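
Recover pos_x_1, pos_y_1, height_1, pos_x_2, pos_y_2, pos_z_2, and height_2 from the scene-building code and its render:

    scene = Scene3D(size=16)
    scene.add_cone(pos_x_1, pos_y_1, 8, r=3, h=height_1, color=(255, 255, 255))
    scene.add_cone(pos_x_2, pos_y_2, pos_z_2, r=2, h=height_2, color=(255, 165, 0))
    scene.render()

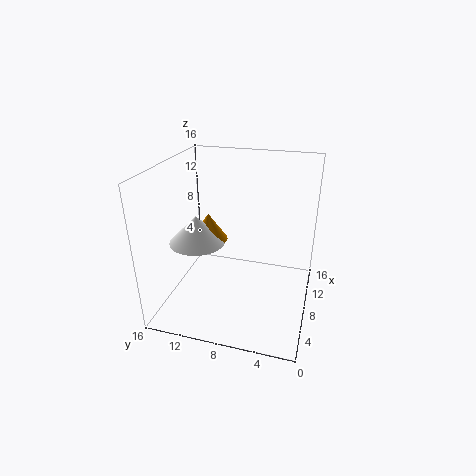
pos_x_1 = 6, pos_y_1 = 12, height_1 = 3, pos_x_2 = 7, pos_y_2 = 11, pos_z_2 = 8, height_2 = 3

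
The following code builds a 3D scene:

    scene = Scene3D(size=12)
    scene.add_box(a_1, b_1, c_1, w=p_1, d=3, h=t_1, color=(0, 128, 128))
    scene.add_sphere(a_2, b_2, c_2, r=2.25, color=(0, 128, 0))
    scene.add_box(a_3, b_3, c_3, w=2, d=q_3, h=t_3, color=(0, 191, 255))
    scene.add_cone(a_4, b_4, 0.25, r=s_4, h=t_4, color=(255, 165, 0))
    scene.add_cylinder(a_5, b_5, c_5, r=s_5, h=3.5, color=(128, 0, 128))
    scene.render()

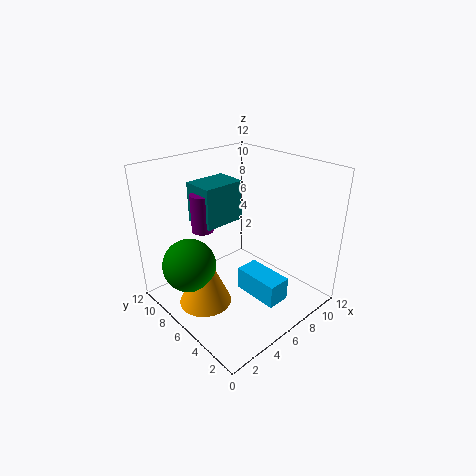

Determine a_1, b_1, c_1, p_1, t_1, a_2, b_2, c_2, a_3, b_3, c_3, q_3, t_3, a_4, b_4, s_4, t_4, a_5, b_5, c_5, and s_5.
a_1 = 5.25
b_1 = 9
c_1 = 5.75
p_1 = 4
t_1 = 3.75
a_2 = 2.5
b_2 = 8.25
c_2 = 3.75
a_3 = 6
b_3 = 2
c_3 = 1
q_3 = 4
t_3 = 2
a_4 = 3.25
b_4 = 7.25
s_4 = 2.25
t_4 = 5.25
a_5 = 5.5
b_5 = 10.25
c_5 = 5.25
s_5 = 1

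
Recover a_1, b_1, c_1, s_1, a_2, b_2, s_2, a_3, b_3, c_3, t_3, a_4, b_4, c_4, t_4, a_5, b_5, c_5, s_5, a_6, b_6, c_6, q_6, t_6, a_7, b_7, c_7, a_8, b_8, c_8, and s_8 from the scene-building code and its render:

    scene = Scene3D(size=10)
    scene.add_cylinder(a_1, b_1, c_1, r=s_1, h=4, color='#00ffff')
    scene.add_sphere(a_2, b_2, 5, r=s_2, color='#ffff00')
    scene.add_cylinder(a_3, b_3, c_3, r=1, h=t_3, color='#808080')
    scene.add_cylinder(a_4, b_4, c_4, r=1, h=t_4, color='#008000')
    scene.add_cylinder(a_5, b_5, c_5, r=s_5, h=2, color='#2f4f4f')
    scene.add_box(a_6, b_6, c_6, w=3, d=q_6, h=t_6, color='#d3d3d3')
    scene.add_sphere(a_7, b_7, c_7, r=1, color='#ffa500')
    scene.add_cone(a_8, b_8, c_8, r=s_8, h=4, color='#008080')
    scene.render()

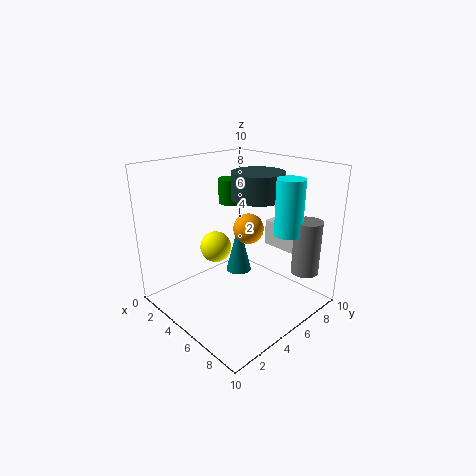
a_1 = 7; b_1 = 8; c_1 = 5; s_1 = 1; a_2 = 5; b_2 = 3; s_2 = 1; a_3 = 8; b_3 = 9; c_3 = 2; t_3 = 4; a_4 = 1; b_4 = 8; c_4 = 6; t_4 = 2; a_5 = 4; b_5 = 8; c_5 = 7; s_5 = 2; a_6 = 4; b_6 = 9; c_6 = 3; q_6 = 1; t_6 = 2; a_7 = 6; b_7 = 5; c_7 = 6; a_8 = 3; b_8 = 7; c_8 = 1; s_8 = 1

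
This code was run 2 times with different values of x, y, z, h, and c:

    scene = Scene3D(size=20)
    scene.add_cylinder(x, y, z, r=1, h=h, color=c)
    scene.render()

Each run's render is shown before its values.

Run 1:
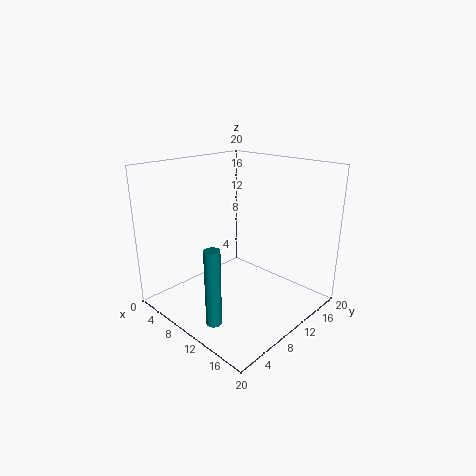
x = 13; y = 2.5; z = 1.5; h = 10; c = 'teal'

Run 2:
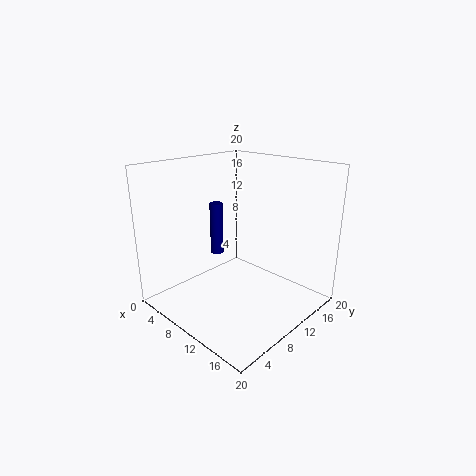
x = 4; y = 11.5; z = 5.5; h = 8; c = 'navy'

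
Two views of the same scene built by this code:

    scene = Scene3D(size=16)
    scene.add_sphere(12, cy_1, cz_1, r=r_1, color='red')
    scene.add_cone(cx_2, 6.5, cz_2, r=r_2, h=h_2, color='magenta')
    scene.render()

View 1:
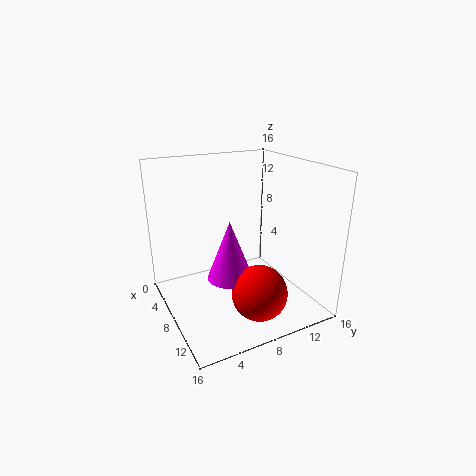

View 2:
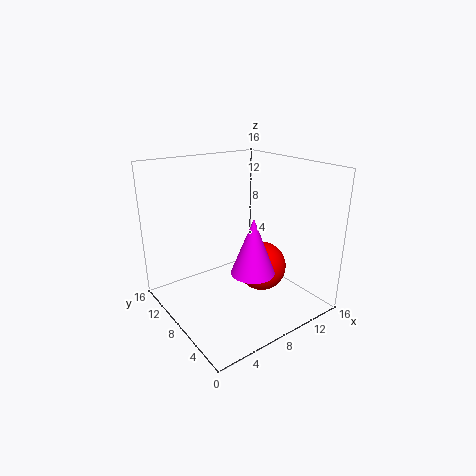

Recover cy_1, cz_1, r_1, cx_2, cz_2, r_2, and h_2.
cy_1 = 8.5
cz_1 = 3
r_1 = 3
cx_2 = 9
cz_2 = 4
r_2 = 2.5
h_2 = 6.5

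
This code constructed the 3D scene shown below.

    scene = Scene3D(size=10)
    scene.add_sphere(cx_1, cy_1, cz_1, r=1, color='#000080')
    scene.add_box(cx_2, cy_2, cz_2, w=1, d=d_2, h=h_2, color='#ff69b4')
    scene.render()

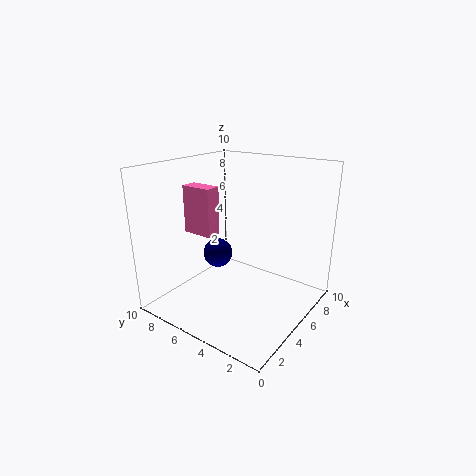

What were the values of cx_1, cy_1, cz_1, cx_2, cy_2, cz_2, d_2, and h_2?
cx_1 = 4; cy_1 = 6; cz_1 = 4; cx_2 = 2; cy_2 = 5; cz_2 = 6; d_2 = 2; h_2 = 3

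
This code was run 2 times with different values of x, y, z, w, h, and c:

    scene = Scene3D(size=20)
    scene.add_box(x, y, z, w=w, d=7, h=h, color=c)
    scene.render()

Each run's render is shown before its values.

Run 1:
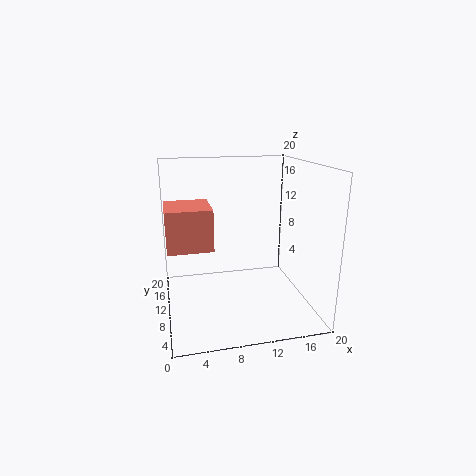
x = 0.25
y = 10.5
z = 8
w = 6.5
h = 6
c = 'salmon'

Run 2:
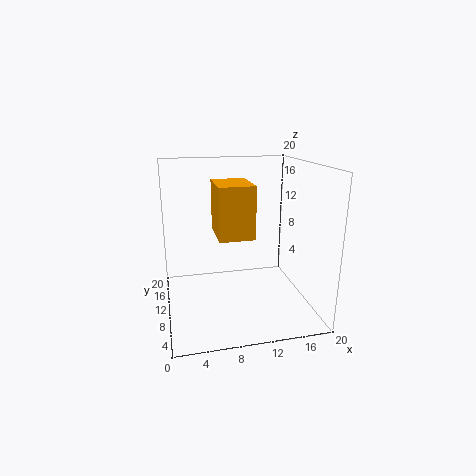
x = 7.5
y = 10.5
z = 9.25
w = 5.25
h = 7.75
c = 'orange'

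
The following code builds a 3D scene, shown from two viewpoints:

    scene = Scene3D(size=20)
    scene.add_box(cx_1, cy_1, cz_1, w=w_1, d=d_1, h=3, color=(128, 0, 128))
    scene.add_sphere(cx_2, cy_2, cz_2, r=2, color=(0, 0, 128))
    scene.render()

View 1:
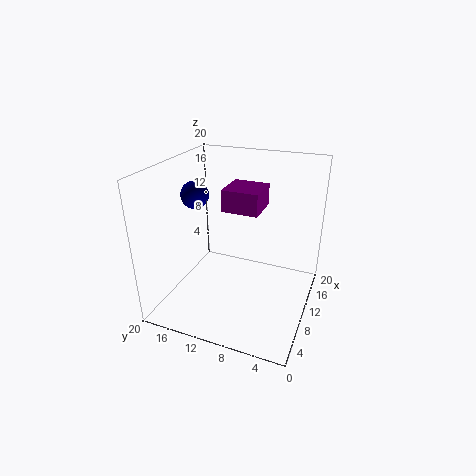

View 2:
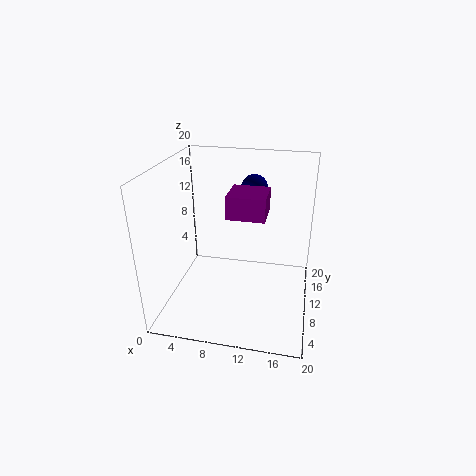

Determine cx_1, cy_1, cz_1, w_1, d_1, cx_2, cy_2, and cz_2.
cx_1 = 9
cy_1 = 7
cz_1 = 14
w_1 = 5
d_1 = 5
cx_2 = 11
cy_2 = 17
cz_2 = 15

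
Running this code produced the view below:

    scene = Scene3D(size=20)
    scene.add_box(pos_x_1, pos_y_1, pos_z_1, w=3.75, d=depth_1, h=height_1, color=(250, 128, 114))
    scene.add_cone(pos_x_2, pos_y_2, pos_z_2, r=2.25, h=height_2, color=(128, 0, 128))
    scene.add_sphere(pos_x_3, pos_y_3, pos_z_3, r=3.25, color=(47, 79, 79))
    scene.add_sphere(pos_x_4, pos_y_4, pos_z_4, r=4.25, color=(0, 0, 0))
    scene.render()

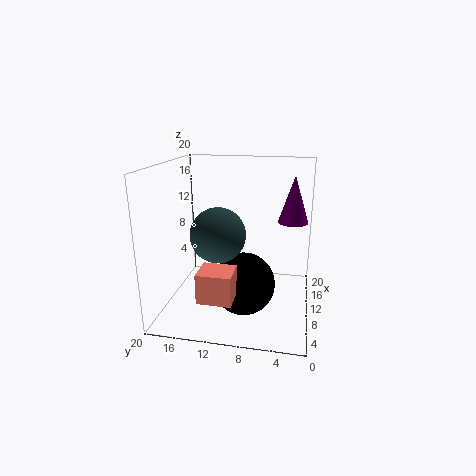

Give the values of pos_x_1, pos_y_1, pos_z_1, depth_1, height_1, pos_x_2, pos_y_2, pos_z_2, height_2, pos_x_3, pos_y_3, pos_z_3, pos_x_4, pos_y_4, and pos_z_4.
pos_x_1 = 0.75, pos_y_1 = 9, pos_z_1 = 4.75, depth_1 = 4.25, height_1 = 3.75, pos_x_2 = 15.5, pos_y_2 = 2.75, pos_z_2 = 11, height_2 = 7, pos_x_3 = 3.25, pos_y_3 = 11, pos_z_3 = 12.75, pos_x_4 = 7.75, pos_y_4 = 8.75, pos_z_4 = 4.25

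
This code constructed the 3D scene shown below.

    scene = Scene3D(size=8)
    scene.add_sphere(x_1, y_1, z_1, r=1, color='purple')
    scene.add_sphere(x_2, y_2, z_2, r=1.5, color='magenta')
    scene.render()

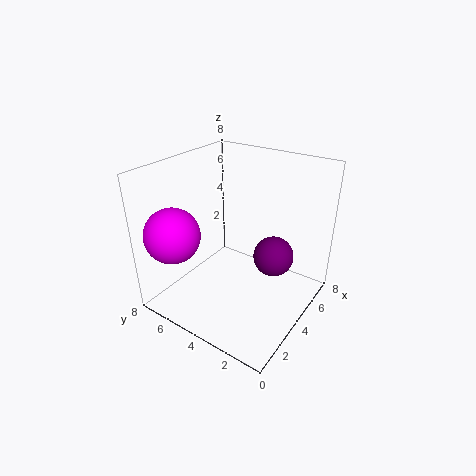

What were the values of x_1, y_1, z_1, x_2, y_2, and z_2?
x_1 = 3.5, y_1 = 1.5, z_1 = 4, x_2 = 1.5, y_2 = 6.5, z_2 = 4.5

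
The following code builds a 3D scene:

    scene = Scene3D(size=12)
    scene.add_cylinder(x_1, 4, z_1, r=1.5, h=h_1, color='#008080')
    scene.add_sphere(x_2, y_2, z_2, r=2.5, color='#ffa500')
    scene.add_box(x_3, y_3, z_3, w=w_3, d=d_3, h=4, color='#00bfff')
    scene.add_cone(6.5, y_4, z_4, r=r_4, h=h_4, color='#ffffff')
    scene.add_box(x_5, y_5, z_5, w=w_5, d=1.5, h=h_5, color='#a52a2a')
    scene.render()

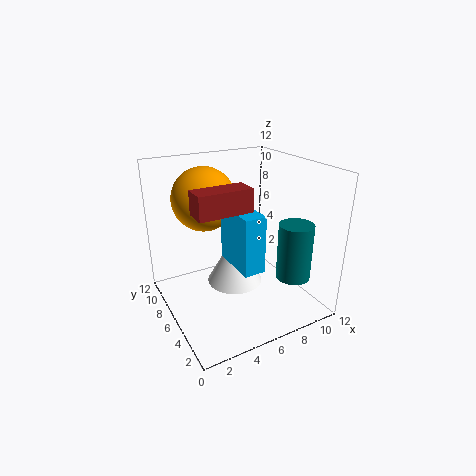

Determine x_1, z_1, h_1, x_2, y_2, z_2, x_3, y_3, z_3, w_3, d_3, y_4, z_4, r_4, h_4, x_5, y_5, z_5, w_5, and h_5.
x_1 = 10.5
z_1 = 2
h_1 = 5
x_2 = 3.5
y_2 = 7
z_2 = 9.5
x_3 = 3.5
y_3 = 0.5
z_3 = 6
w_3 = 1.5
d_3 = 3.5
y_4 = 7.5
z_4 = 1
r_4 = 2.5
h_4 = 4.5
x_5 = 0.5
y_5 = 0.5
z_5 = 10.5
w_5 = 3.5
h_5 = 1.5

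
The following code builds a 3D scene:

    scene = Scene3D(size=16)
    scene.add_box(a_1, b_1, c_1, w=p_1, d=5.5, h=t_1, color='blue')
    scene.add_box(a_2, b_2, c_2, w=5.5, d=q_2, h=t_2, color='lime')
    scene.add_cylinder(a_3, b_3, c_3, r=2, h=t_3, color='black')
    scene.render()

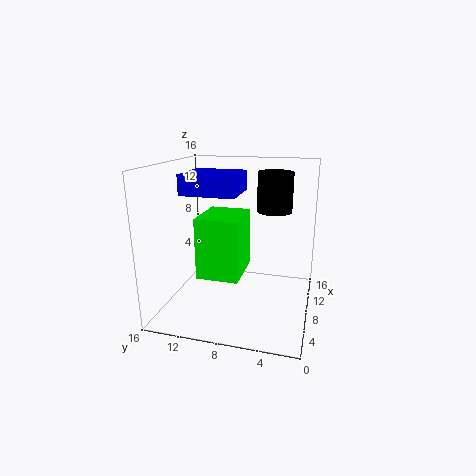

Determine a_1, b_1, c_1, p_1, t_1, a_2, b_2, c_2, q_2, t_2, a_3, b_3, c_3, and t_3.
a_1 = 3
b_1 = 7
c_1 = 13.5
p_1 = 5
t_1 = 2
a_2 = 4
b_2 = 7
c_2 = 4.5
q_2 = 4.5
t_2 = 6.5
a_3 = 11
b_3 = 4.5
c_3 = 10.5
t_3 = 4.5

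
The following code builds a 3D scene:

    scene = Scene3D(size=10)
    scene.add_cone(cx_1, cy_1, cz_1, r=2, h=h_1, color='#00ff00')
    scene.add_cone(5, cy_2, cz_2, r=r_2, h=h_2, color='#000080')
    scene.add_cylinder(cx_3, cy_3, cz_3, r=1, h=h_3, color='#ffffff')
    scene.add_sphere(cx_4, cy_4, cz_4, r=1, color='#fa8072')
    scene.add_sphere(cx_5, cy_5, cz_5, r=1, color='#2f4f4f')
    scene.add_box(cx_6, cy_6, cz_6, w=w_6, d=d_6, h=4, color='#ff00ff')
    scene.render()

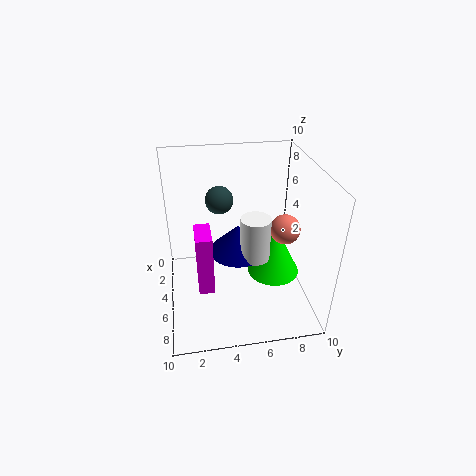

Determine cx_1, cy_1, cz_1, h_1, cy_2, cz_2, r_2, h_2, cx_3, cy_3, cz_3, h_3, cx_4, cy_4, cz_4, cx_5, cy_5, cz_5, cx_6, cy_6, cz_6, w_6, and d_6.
cx_1 = 4
cy_1 = 8
cz_1 = 1
h_1 = 4
cy_2 = 5
cz_2 = 4
r_2 = 2
h_2 = 2
cx_3 = 6
cy_3 = 6
cz_3 = 4
h_3 = 3
cx_4 = 6
cy_4 = 8
cz_4 = 6
cx_5 = 3
cy_5 = 4
cz_5 = 7
cx_6 = 6
cy_6 = 2
cz_6 = 3
w_6 = 2
d_6 = 1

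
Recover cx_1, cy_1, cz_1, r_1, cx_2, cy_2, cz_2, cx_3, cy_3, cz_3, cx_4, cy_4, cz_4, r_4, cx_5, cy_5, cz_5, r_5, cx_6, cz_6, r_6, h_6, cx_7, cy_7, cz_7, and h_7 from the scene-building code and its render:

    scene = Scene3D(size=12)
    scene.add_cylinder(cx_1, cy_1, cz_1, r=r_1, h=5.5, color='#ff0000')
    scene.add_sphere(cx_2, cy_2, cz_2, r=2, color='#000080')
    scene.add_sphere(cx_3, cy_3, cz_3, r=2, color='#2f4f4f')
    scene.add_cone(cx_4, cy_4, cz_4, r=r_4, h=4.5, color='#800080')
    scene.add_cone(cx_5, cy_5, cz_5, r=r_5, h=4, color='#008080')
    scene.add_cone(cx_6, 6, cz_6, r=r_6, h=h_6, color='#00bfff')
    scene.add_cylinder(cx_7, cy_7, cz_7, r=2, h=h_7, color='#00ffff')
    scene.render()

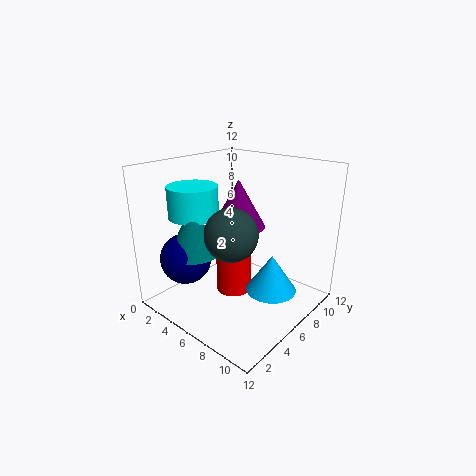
cx_1 = 5.5
cy_1 = 6
cz_1 = 1
r_1 = 1.5
cx_2 = 4
cy_2 = 2
cz_2 = 5
cx_3 = 7.5
cy_3 = 3.5
cz_3 = 7.5
cx_4 = 3.5
cy_4 = 9
cz_4 = 5.5
r_4 = 2.5
cx_5 = 4.5
cy_5 = 2.5
cz_5 = 5.5
r_5 = 2
cx_6 = 9.5
cz_6 = 2.5
r_6 = 2
h_6 = 3
cx_7 = 3.5
cy_7 = 3.5
cz_7 = 8
h_7 = 2.5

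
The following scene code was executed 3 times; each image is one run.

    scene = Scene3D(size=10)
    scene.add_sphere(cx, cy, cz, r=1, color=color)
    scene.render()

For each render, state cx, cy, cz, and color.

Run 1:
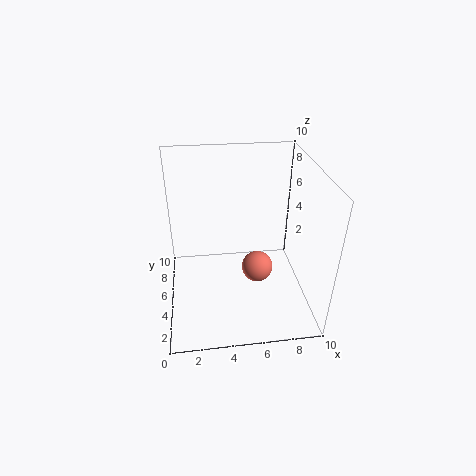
cx = 6
cy = 3
cz = 4
color = 'salmon'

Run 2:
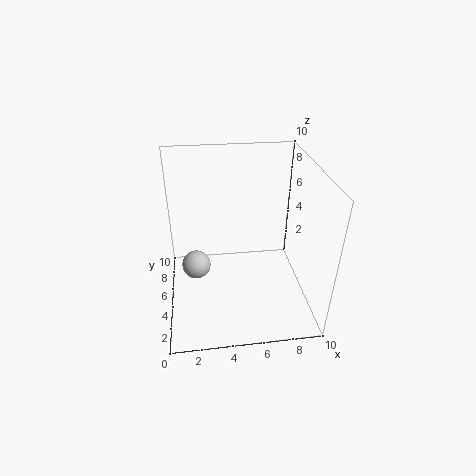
cx = 2
cy = 5
cz = 3
color = 'lightgray'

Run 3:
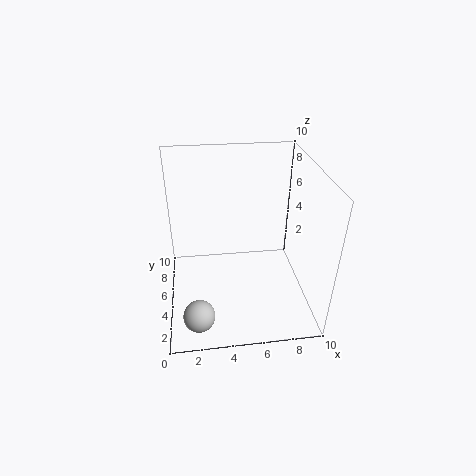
cx = 2
cy = 1
cz = 2
color = 'lightgray'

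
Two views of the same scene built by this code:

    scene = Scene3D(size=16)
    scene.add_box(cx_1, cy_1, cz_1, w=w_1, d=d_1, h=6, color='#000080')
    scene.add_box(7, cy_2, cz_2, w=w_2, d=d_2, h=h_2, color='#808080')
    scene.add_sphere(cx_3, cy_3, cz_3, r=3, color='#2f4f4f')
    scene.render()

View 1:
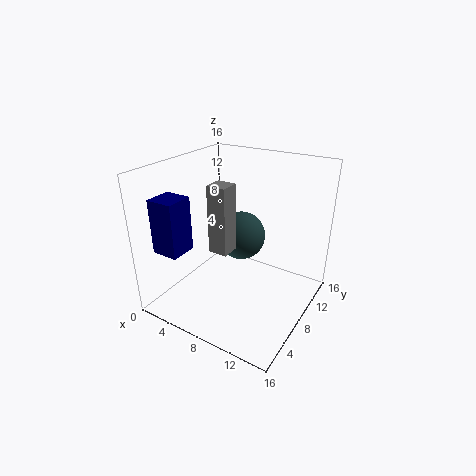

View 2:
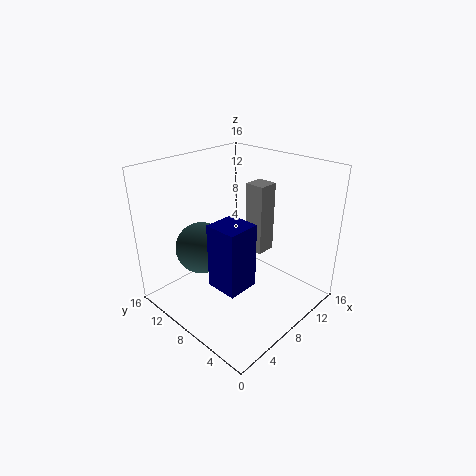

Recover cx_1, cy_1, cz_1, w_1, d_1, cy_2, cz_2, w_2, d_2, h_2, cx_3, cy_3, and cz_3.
cx_1 = 1, cy_1 = 2, cz_1 = 7, w_1 = 3, d_1 = 3, cy_2 = 4, cz_2 = 8, w_2 = 2, d_2 = 2, h_2 = 7, cx_3 = 6, cy_3 = 12, cz_3 = 6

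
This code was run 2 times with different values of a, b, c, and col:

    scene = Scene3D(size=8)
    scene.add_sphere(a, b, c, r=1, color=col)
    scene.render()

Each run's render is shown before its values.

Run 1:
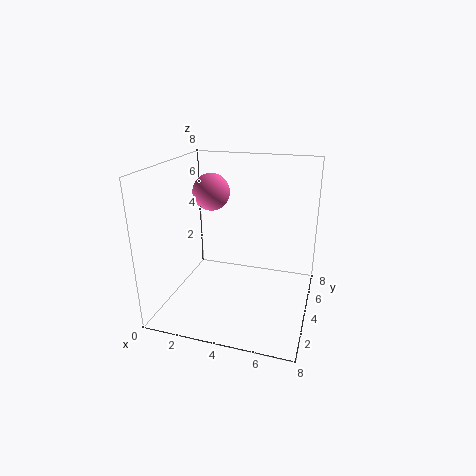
a = 2.5; b = 4; c = 6.5; col = 'hotpink'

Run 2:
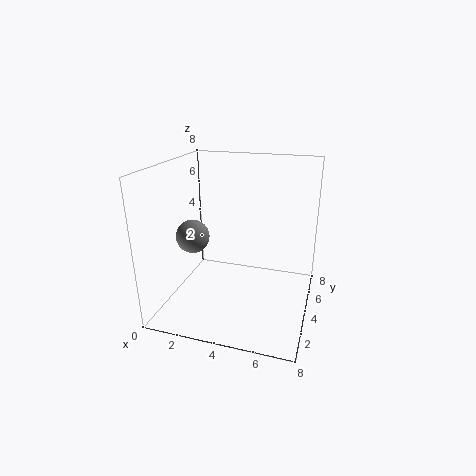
a = 1; b = 4.5; c = 3.5; col = 'gray'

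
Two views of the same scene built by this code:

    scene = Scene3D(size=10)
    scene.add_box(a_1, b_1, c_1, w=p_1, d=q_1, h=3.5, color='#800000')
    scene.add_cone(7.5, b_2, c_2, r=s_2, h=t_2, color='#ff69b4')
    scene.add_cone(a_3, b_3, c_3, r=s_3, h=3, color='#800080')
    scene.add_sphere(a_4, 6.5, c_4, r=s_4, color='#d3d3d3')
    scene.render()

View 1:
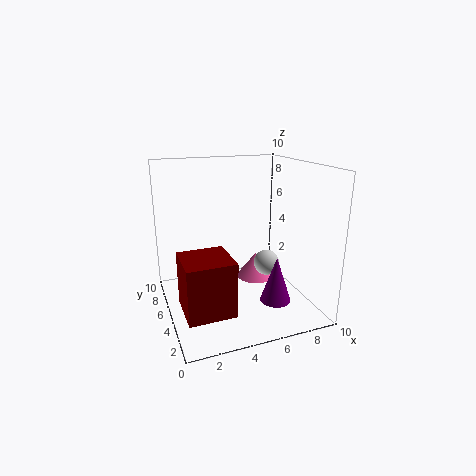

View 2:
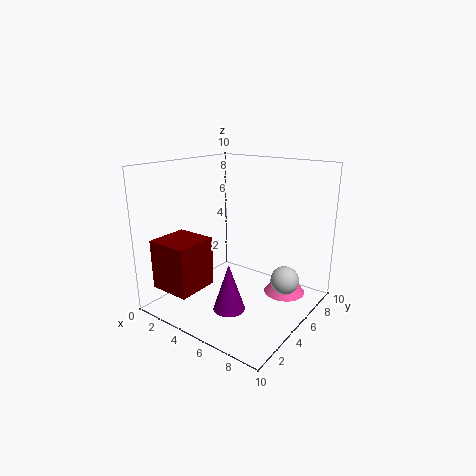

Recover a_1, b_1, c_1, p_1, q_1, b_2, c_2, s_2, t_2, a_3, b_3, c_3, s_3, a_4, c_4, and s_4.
a_1 = 0.5; b_1 = 1; c_1 = 1.5; p_1 = 3; q_1 = 3; b_2 = 7.5; c_2 = 0.5; s_2 = 1.5; t_2 = 2; a_3 = 6.5; b_3 = 2; c_3 = 1.5; s_3 = 1; a_4 = 8; c_4 = 2; s_4 = 1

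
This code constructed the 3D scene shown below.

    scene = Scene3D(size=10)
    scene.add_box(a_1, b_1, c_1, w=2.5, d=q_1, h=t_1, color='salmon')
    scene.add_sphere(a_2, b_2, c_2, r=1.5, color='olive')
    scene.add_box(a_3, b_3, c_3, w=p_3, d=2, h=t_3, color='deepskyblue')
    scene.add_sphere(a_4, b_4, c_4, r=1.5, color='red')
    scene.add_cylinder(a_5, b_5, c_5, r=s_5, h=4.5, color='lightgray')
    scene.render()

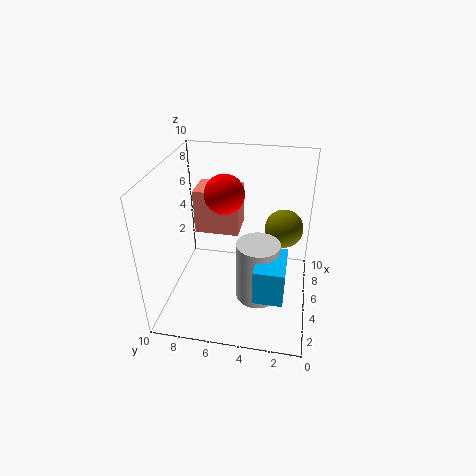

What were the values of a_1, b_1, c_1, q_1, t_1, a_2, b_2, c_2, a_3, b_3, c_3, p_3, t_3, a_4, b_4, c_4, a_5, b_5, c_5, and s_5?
a_1 = 7.5, b_1 = 5.5, c_1 = 3.5, q_1 = 3.5, t_1 = 3.5, a_2 = 8.5, b_2 = 2, c_2 = 4, a_3 = 2, b_3 = 1.5, c_3 = 2, p_3 = 3, t_3 = 2.5, a_4 = 7.5, b_4 = 6.5, c_4 = 7, a_5 = 4.5, b_5 = 3.5, c_5 = 0.5, s_5 = 1.5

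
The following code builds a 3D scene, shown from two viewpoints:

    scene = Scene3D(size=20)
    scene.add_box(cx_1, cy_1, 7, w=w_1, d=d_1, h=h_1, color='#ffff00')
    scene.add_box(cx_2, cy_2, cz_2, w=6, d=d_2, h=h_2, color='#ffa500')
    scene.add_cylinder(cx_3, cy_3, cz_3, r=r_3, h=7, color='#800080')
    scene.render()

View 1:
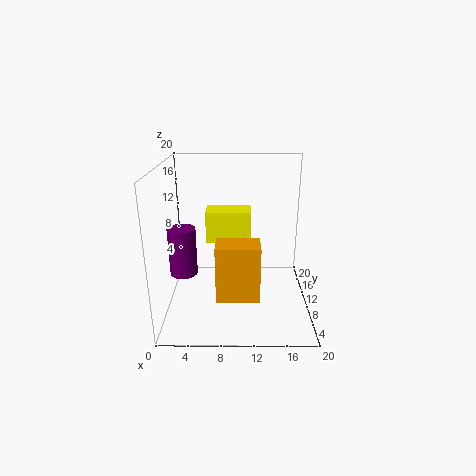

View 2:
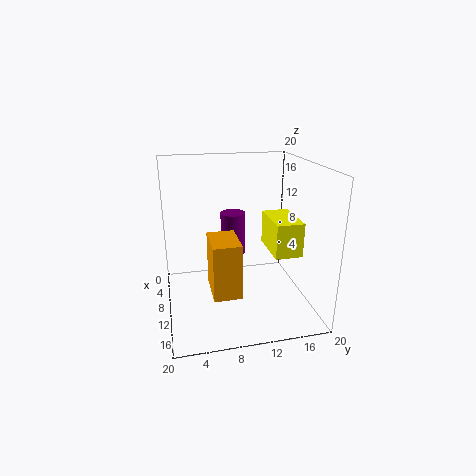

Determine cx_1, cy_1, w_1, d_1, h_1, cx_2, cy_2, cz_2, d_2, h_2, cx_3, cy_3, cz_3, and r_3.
cx_1 = 5; cy_1 = 15; w_1 = 7; d_1 = 4; h_1 = 5; cx_2 = 7; cy_2 = 6; cz_2 = 2; d_2 = 4; h_2 = 8; cx_3 = 2; cy_3 = 11; cz_3 = 4; r_3 = 2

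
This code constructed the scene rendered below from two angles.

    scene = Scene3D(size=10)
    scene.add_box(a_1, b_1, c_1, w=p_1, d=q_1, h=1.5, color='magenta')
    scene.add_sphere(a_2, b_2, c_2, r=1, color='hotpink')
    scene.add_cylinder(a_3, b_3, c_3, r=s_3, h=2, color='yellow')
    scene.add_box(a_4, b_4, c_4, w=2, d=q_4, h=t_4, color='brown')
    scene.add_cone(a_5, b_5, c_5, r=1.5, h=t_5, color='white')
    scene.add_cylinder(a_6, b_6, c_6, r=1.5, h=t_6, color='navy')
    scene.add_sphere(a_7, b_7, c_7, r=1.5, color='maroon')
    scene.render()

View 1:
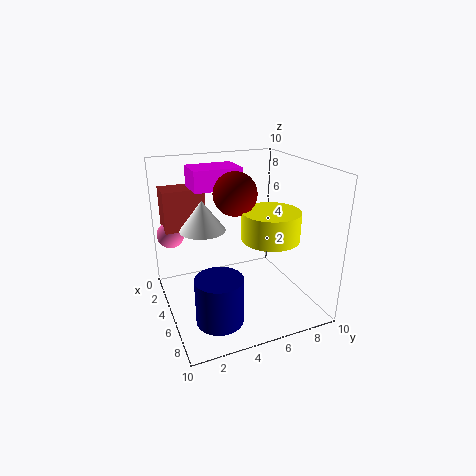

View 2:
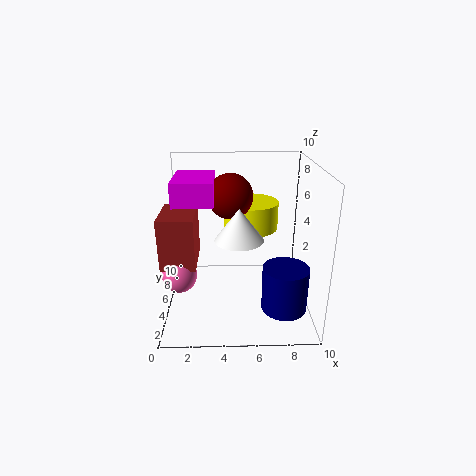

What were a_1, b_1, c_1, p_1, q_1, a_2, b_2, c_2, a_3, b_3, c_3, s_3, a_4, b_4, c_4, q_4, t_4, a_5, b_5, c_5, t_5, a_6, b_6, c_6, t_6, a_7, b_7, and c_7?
a_1 = 1; b_1 = 2.5; c_1 = 8; p_1 = 2.5; q_1 = 3.5; a_2 = 1.5; b_2 = 1; c_2 = 4.5; a_3 = 6; b_3 = 7; c_3 = 5; s_3 = 2; a_4 = 0.5; b_4 = 0.5; c_4 = 5; q_4 = 3; t_4 = 3; a_5 = 5; b_5 = 2.5; c_5 = 6; t_5 = 2; a_6 = 8; b_6 = 2.5; c_6 = 1; t_6 = 3; a_7 = 4.5; b_7 = 5; c_7 = 8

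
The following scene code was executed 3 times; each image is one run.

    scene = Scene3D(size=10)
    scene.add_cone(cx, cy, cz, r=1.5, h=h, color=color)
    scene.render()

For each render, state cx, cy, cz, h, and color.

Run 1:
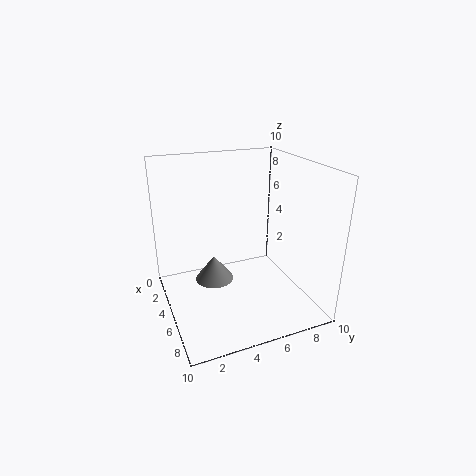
cx = 2.5; cy = 4; cz = 0.5; h = 2; color = 'gray'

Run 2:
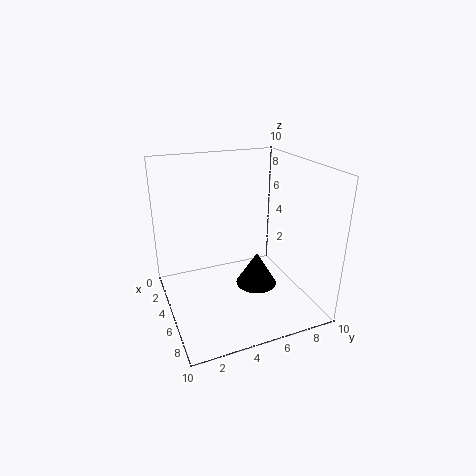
cx = 5; cy = 6.5; cz = 1; h = 2.5; color = 'black'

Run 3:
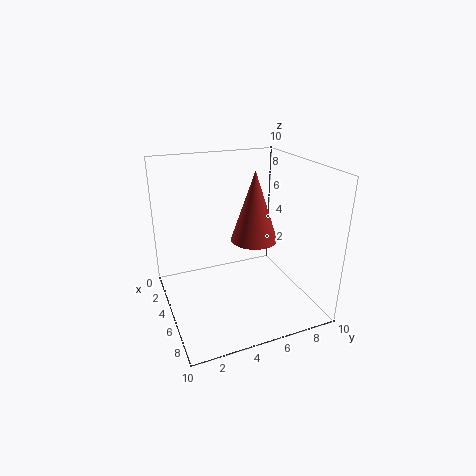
cx = 6.5; cy = 5.5; cz = 5.5; h = 4.5; color = 'brown'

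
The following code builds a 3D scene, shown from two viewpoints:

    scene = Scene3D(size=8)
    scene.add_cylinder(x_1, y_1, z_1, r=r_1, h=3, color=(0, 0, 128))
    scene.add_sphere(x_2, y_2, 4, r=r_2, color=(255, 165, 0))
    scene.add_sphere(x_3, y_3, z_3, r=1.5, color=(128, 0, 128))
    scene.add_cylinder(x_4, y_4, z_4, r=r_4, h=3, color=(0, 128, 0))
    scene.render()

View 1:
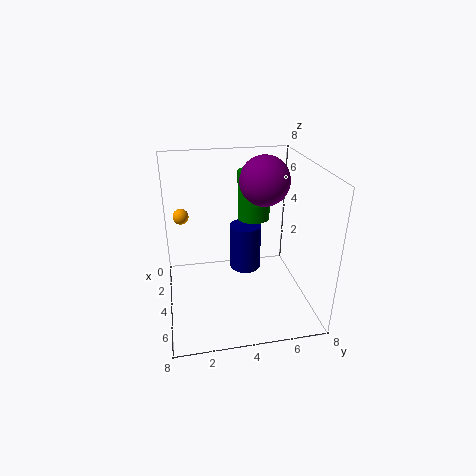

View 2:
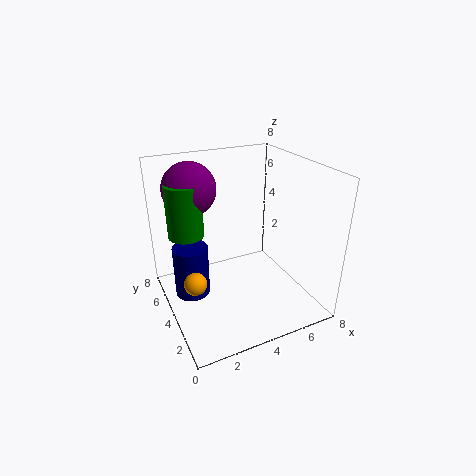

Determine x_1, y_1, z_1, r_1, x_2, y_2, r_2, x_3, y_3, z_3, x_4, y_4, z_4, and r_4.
x_1 = 1.5
y_1 = 5
z_1 = 0.5
r_1 = 1
x_2 = 0.5
y_2 = 1
r_2 = 0.5
x_3 = 2
y_3 = 6
z_3 = 6.5
x_4 = 1.5
y_4 = 5.5
z_4 = 4
r_4 = 1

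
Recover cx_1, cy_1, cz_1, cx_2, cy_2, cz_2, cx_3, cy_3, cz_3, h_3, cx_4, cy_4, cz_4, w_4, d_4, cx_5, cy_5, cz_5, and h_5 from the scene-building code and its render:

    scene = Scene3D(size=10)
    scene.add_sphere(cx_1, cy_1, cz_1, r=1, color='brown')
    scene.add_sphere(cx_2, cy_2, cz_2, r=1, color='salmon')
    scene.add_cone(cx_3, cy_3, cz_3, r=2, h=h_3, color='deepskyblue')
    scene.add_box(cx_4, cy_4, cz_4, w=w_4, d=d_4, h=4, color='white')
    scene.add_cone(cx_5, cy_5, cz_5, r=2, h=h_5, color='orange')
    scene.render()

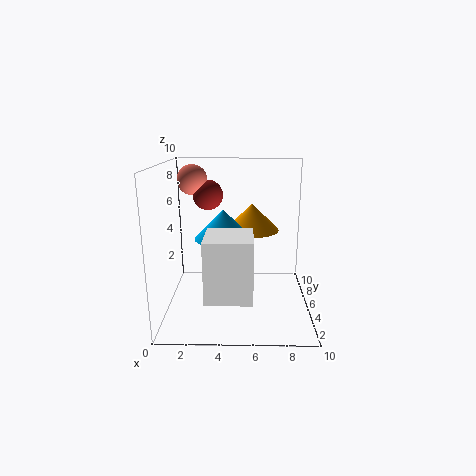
cx_1 = 3, cy_1 = 5, cz_1 = 8, cx_2 = 2, cy_2 = 5, cz_2 = 9, cx_3 = 4, cy_3 = 5, cz_3 = 5, h_3 = 2, cx_4 = 3, cy_4 = 1, cz_4 = 2, w_4 = 3, d_4 = 3, cx_5 = 6, cy_5 = 7, cz_5 = 5, h_5 = 2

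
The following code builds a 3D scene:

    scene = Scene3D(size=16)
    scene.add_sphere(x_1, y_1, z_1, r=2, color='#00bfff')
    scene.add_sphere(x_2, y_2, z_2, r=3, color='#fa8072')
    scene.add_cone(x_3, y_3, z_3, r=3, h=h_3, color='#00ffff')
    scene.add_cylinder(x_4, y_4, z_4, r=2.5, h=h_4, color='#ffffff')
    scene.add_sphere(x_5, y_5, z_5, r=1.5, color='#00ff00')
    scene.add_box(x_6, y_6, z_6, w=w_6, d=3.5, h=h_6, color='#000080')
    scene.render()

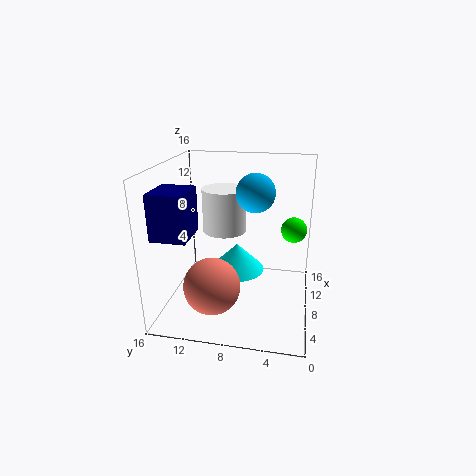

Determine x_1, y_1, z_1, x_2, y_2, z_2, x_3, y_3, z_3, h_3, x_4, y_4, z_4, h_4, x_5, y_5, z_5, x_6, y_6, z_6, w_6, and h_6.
x_1 = 7; y_1 = 6; z_1 = 13.5; x_2 = 4; y_2 = 10; z_2 = 4; x_3 = 7.5; y_3 = 8; z_3 = 4.5; h_3 = 3; x_4 = 10; y_4 = 10; z_4 = 8; h_4 = 5; x_5 = 11.5; y_5 = 2; z_5 = 8; x_6 = 1; y_6 = 11.5; z_6 = 10; w_6 = 4; h_6 = 4.5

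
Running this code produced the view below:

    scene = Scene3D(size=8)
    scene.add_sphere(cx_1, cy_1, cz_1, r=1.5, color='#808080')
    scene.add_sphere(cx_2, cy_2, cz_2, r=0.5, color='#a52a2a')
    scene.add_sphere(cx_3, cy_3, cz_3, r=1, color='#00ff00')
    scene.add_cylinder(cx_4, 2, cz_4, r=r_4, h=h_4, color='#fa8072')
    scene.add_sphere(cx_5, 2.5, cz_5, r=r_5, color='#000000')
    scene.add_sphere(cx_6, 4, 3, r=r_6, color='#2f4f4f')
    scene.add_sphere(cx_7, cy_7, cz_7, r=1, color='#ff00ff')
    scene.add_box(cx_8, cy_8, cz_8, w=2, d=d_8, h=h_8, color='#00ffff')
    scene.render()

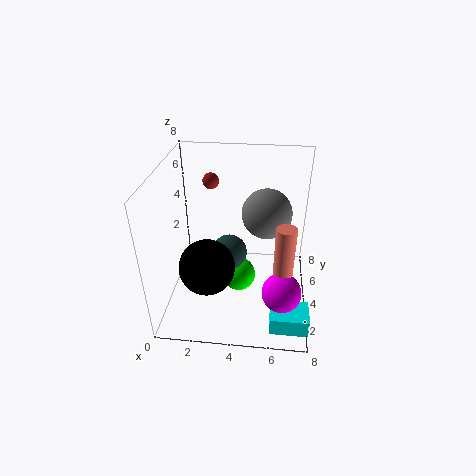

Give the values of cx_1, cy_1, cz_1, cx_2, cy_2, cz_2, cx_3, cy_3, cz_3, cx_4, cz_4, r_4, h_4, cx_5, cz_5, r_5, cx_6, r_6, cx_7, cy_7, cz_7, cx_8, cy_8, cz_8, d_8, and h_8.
cx_1 = 5.5
cy_1 = 6
cz_1 = 4.5
cx_2 = 2
cy_2 = 7
cz_2 = 6
cx_3 = 4
cy_3 = 4.5
cz_3 = 1
cx_4 = 6.5
cz_4 = 2.5
r_4 = 0.5
h_4 = 3.5
cx_5 = 2.5
cz_5 = 3
r_5 = 1.5
cx_6 = 3.5
r_6 = 1
cx_7 = 6.5
cy_7 = 1.5
cz_7 = 2.5
cx_8 = 6
cy_8 = 0.5
cz_8 = 0.5
d_8 = 1.5
h_8 = 1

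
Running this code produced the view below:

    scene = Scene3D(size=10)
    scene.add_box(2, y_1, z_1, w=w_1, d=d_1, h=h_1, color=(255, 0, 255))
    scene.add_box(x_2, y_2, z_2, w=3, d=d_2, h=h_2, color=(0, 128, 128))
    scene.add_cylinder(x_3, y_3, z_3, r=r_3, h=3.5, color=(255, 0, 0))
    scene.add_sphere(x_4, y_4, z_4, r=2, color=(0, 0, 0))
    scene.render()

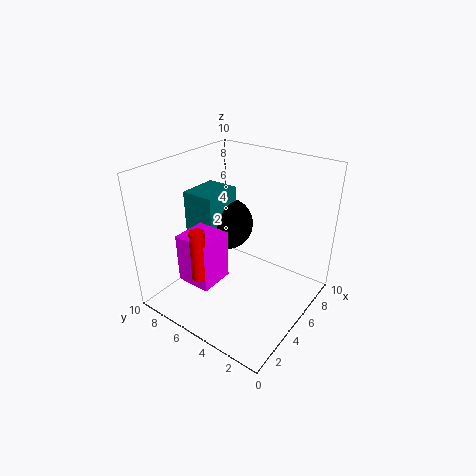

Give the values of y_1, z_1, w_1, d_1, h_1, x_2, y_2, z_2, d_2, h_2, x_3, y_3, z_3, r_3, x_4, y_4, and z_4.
y_1 = 5.5; z_1 = 2; w_1 = 2.5; d_1 = 2.5; h_1 = 3.5; x_2 = 4.5; y_2 = 7; z_2 = 3.5; d_2 = 2.5; h_2 = 4; x_3 = 2; y_3 = 6; z_3 = 3; r_3 = 0.5; x_4 = 7; y_4 = 7.5; z_4 = 4.5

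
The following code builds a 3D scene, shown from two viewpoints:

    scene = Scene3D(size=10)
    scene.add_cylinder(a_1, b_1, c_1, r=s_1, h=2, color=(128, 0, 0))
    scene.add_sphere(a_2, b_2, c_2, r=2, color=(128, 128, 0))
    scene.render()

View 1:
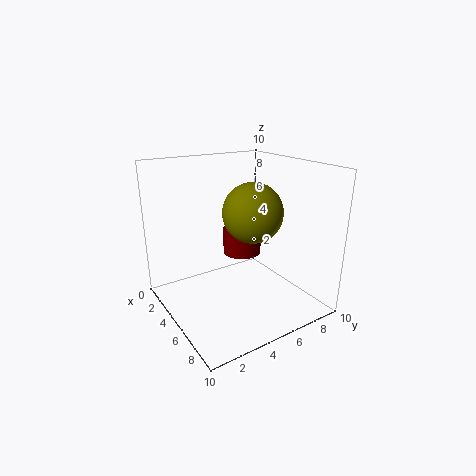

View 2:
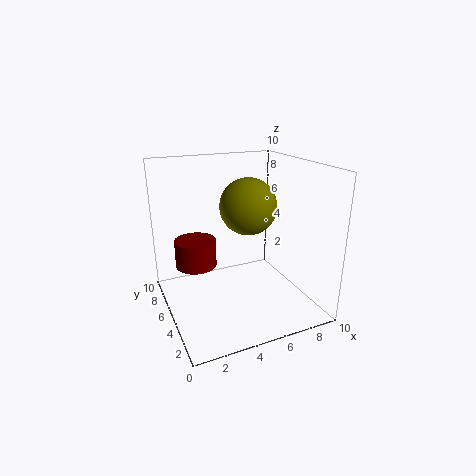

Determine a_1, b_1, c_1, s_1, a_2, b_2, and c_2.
a_1 = 2.5
b_1 = 7
c_1 = 2.5
s_1 = 1.5
a_2 = 6
b_2 = 5.5
c_2 = 7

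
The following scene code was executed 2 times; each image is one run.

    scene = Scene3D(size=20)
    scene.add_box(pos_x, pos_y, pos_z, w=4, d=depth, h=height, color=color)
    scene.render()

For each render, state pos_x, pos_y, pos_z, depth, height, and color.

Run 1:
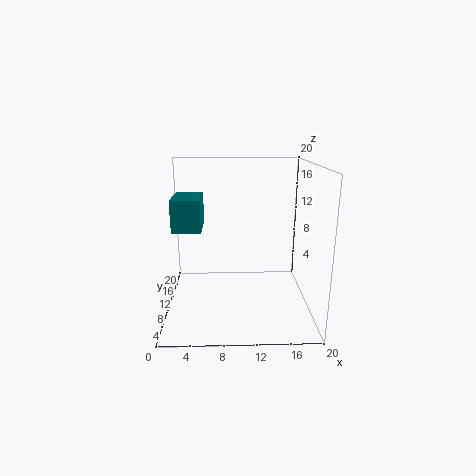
pos_x = 1, pos_y = 9, pos_z = 11, depth = 6, height = 4.5, color = 'teal'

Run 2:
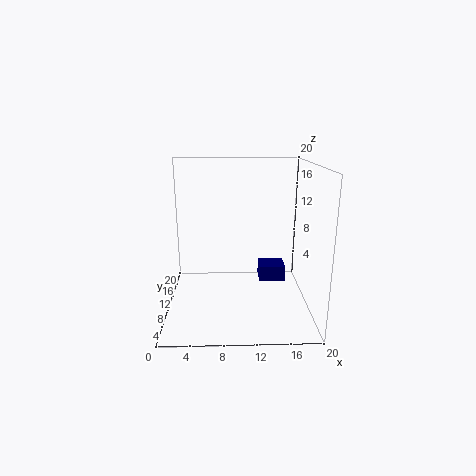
pos_x = 13.5, pos_y = 13.5, pos_z = 1.5, depth = 3.5, height = 2.5, color = 'navy'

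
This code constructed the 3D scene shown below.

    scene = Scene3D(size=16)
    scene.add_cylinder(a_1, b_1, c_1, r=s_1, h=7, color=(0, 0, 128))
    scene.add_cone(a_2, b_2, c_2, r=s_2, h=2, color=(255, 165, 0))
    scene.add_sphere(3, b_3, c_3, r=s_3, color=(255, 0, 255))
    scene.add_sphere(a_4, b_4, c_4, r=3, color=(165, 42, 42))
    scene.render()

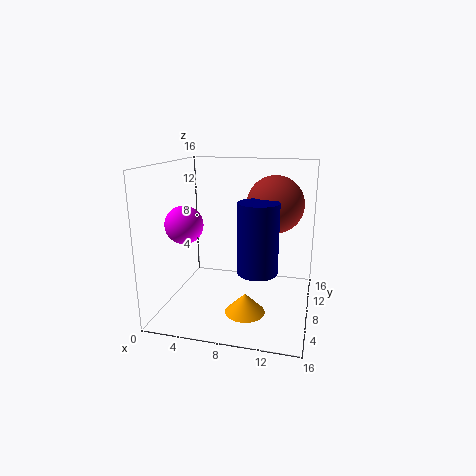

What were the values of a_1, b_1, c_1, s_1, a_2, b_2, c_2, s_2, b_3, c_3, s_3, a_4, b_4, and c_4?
a_1 = 11
b_1 = 4
c_1 = 6
s_1 = 2
a_2 = 10
b_2 = 3
c_2 = 2
s_2 = 2
b_3 = 5
c_3 = 10
s_3 = 2
a_4 = 12
b_4 = 8
c_4 = 12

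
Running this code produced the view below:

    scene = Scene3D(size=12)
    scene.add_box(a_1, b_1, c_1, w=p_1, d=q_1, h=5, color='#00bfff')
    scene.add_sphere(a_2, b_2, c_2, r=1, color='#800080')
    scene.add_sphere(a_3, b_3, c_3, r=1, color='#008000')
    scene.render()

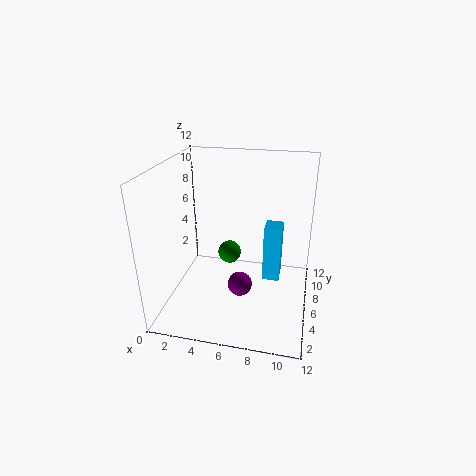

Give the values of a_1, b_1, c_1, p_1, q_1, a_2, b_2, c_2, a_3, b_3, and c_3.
a_1 = 8; b_1 = 7; c_1 = 1.5; p_1 = 1.5; q_1 = 2; a_2 = 6.5; b_2 = 4.5; c_2 = 2.5; a_3 = 5; b_3 = 7; c_3 = 4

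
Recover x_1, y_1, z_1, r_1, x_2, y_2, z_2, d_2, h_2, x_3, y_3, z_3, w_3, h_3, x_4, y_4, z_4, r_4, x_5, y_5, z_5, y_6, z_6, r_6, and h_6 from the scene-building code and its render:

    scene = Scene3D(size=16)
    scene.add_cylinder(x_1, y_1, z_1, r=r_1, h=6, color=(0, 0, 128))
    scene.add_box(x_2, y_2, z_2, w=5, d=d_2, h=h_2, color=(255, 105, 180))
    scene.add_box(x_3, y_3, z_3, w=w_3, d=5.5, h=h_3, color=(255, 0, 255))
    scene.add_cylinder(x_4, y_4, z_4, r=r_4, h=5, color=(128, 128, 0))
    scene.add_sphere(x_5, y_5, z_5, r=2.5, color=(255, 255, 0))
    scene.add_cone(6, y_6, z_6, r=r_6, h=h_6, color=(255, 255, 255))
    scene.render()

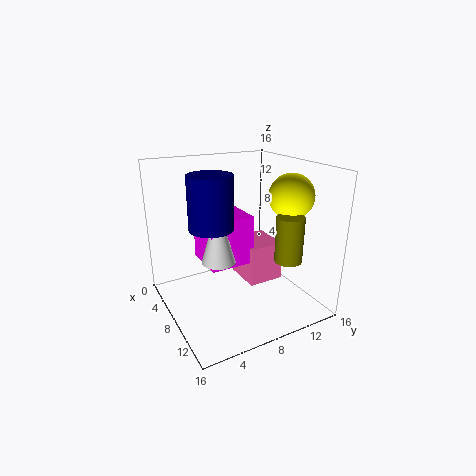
x_1 = 6.5, y_1 = 5.5, z_1 = 9, r_1 = 2.5, x_2 = 2, y_2 = 10.5, z_2 = 0.5, d_2 = 4.5, h_2 = 5, x_3 = 1, y_3 = 5.5, z_3 = 3.5, w_3 = 5.5, h_3 = 6, x_4 = 12, y_4 = 12, z_4 = 6, r_4 = 1.5, x_5 = 10, y_5 = 13.5, z_5 = 12.5, y_6 = 6.5, z_6 = 4.5, r_6 = 2, h_6 = 7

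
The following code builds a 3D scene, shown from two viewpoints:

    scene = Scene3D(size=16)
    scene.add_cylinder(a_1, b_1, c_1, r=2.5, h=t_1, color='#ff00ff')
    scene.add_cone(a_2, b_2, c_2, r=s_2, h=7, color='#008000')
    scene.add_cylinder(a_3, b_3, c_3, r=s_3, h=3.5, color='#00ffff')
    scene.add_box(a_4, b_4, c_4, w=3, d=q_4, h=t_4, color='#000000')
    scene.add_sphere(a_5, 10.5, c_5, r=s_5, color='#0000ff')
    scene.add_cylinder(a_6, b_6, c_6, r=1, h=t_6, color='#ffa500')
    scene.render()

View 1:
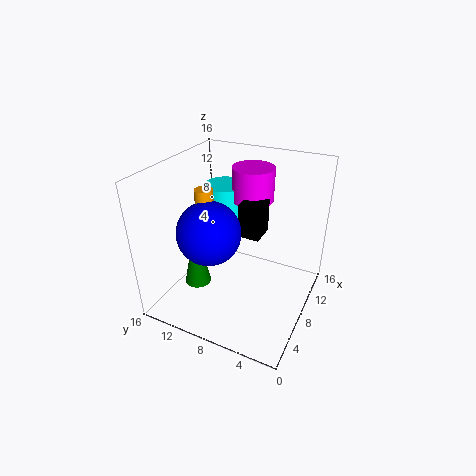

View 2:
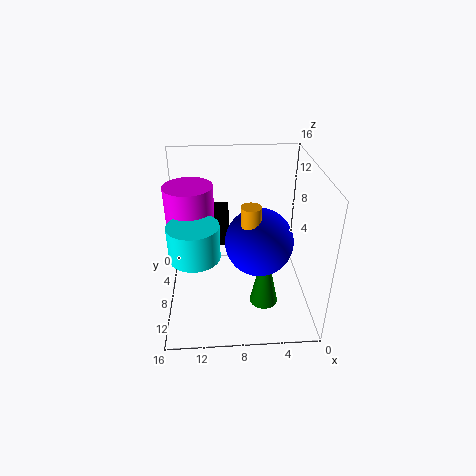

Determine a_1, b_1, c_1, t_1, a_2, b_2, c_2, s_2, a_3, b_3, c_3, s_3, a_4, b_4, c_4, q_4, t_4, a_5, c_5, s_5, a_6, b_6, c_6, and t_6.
a_1 = 13, b_1 = 8.5, c_1 = 10.5, t_1 = 4, a_2 = 5.5, b_2 = 12, c_2 = 2.5, s_2 = 1.5, a_3 = 12.5, b_3 = 12, c_3 = 8.5, s_3 = 2.5, a_4 = 9, b_4 = 6, c_4 = 7.5, q_4 = 2.5, t_4 = 4, a_5 = 6, c_5 = 9, s_5 = 3.5, a_6 = 7, b_6 = 11.5, c_6 = 11, t_6 = 2.5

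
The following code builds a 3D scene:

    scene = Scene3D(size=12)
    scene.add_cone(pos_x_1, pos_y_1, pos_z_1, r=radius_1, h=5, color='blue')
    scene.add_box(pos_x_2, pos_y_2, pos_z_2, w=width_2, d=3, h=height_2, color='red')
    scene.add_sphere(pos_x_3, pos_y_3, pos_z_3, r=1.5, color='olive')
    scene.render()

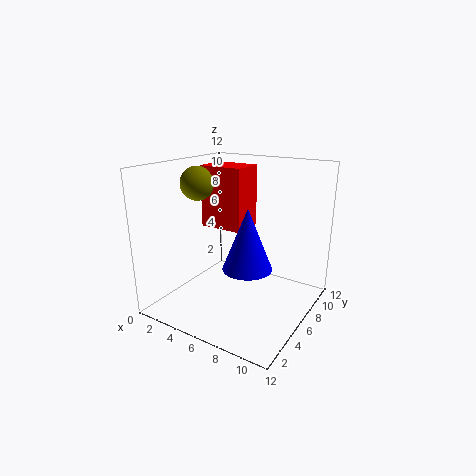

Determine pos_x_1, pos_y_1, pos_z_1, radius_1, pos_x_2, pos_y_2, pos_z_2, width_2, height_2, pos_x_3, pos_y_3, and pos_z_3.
pos_x_1 = 7.5; pos_y_1 = 5; pos_z_1 = 4; radius_1 = 2; pos_x_2 = 1.5; pos_y_2 = 7; pos_z_2 = 6; width_2 = 4; height_2 = 5.5; pos_x_3 = 1.5; pos_y_3 = 6.5; pos_z_3 = 10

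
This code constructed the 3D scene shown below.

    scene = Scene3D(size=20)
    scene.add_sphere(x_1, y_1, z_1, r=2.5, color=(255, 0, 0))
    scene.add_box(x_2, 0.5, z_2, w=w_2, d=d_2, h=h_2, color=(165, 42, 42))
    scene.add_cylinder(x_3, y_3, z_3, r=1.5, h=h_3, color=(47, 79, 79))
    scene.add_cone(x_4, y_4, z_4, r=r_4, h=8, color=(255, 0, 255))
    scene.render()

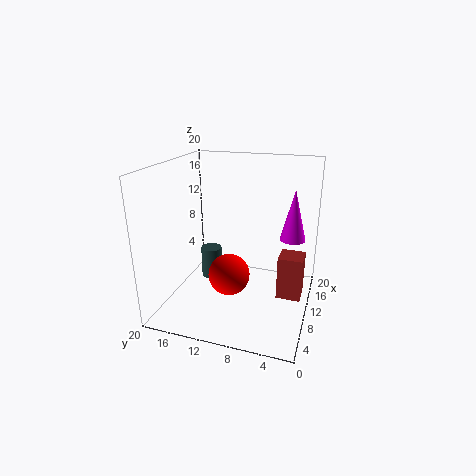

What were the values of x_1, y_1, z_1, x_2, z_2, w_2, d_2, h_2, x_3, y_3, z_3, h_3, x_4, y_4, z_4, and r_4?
x_1 = 3.5; y_1 = 9; z_1 = 8; x_2 = 5.5; z_2 = 4.5; w_2 = 3; d_2 = 3; h_2 = 5.5; x_3 = 11; y_3 = 14.5; z_3 = 3; h_3 = 4.5; x_4 = 17.5; y_4 = 3.5; z_4 = 7.5; r_4 = 2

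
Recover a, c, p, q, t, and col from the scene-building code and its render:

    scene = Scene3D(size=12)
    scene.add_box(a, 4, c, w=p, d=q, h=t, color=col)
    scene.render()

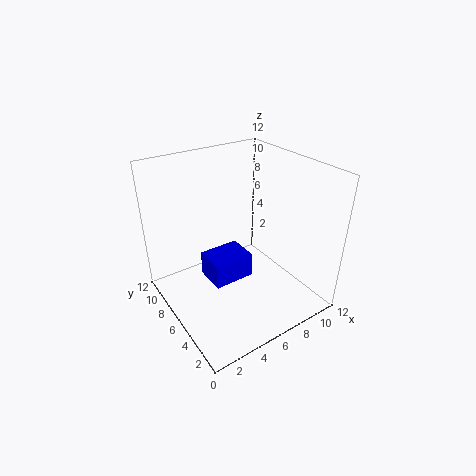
a = 2.75
c = 3.5
p = 3.25
q = 2.5
t = 2
col = 'blue'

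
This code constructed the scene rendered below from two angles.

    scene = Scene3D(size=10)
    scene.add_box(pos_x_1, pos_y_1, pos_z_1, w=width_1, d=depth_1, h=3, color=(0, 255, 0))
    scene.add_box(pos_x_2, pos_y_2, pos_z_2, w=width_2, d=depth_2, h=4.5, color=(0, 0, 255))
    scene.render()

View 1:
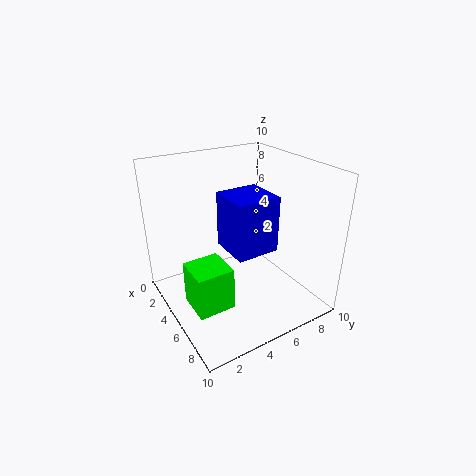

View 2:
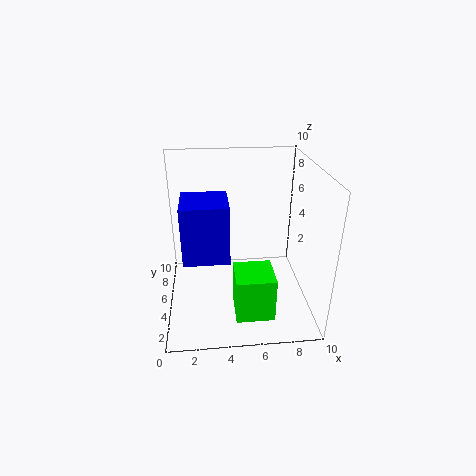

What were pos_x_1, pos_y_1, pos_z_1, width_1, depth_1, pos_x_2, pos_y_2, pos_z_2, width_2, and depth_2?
pos_x_1 = 4.5; pos_y_1 = 1; pos_z_1 = 1; width_1 = 2.5; depth_1 = 2.5; pos_x_2 = 1; pos_y_2 = 5.5; pos_z_2 = 2.5; width_2 = 3.5; depth_2 = 3.5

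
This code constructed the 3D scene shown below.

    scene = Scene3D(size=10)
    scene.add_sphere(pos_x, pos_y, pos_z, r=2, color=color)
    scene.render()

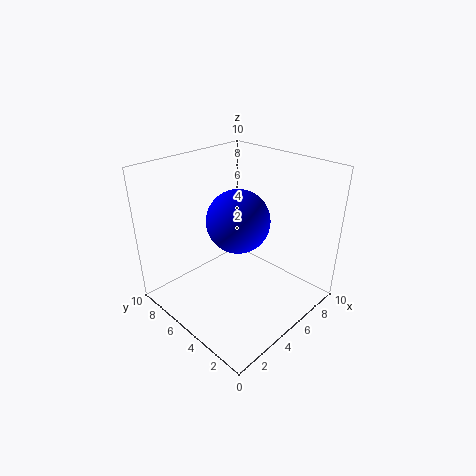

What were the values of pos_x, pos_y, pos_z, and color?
pos_x = 4
pos_y = 4
pos_z = 7
color = 'blue'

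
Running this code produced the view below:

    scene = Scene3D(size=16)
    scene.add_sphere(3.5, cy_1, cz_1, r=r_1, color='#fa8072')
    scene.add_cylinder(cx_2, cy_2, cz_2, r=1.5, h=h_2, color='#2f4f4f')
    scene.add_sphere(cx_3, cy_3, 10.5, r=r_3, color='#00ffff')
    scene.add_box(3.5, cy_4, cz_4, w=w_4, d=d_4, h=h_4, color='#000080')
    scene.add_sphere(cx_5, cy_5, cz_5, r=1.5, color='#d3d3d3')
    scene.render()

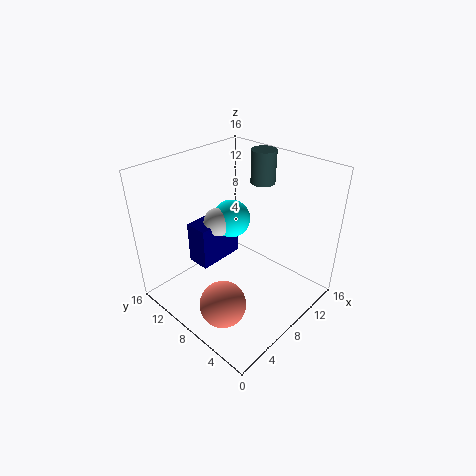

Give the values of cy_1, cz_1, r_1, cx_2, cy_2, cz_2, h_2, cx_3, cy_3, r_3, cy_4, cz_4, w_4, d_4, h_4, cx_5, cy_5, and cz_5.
cy_1 = 6
cz_1 = 2.5
r_1 = 2.5
cx_2 = 14.5
cy_2 = 10
cz_2 = 12
h_2 = 4
cx_3 = 7.5
cy_3 = 8.5
r_3 = 2
cy_4 = 8.5
cz_4 = 6
w_4 = 5
d_4 = 2.5
h_4 = 4.5
cx_5 = 6
cy_5 = 9
cz_5 = 10.5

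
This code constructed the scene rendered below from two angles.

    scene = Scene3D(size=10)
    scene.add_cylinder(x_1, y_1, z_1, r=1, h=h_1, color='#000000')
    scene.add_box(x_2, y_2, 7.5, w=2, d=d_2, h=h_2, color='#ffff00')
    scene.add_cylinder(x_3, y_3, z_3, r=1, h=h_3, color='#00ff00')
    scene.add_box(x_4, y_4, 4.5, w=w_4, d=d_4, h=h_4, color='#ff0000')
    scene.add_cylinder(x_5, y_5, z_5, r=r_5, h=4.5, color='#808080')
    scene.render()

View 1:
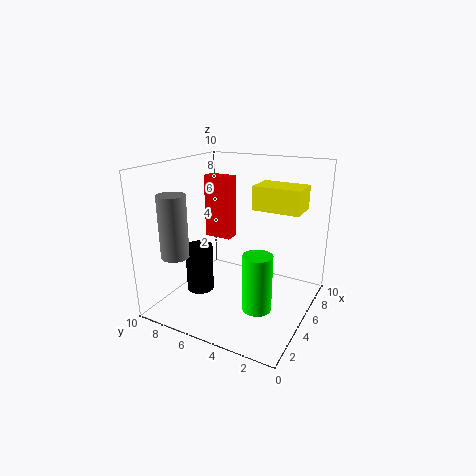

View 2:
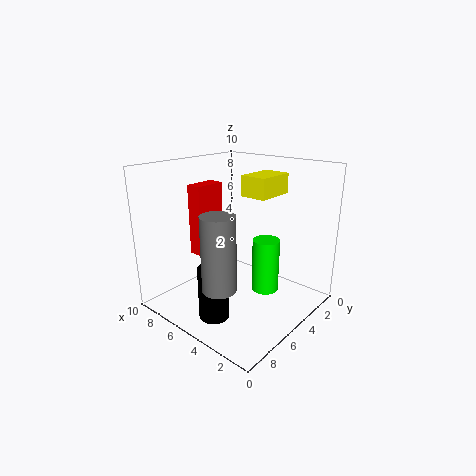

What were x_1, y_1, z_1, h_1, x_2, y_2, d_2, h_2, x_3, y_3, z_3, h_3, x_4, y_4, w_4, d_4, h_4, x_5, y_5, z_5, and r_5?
x_1 = 4.5, y_1 = 8, z_1 = 0.5, h_1 = 3.5, x_2 = 4, y_2 = 0.5, d_2 = 3, h_2 = 1.5, x_3 = 4, y_3 = 3, z_3 = 0.5, h_3 = 4, x_4 = 5.5, y_4 = 6, w_4 = 1, d_4 = 2, h_4 = 4.5, x_5 = 3, y_5 = 9, z_5 = 3.5, r_5 = 1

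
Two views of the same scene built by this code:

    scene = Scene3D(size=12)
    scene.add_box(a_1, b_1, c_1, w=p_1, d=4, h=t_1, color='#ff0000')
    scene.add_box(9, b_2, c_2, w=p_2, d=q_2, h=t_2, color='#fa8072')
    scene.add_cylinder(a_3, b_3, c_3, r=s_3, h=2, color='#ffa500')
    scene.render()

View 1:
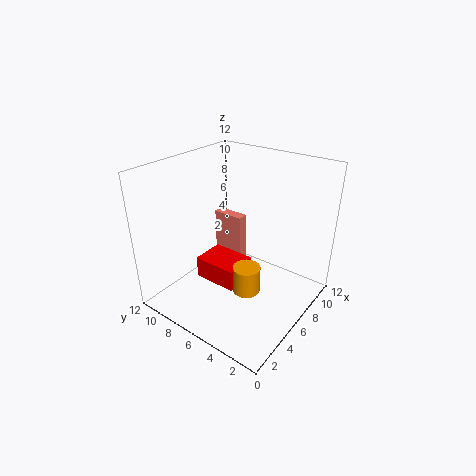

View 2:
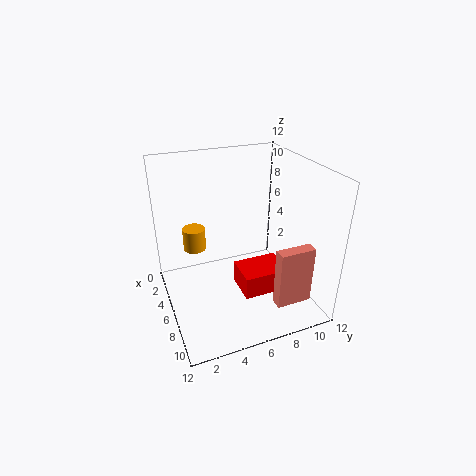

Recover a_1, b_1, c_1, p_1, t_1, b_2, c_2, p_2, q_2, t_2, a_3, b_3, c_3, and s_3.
a_1 = 5
b_1 = 6
c_1 = 1
p_1 = 3
t_1 = 2
b_2 = 8
c_2 = 1
p_2 = 1
q_2 = 3
t_2 = 5
a_3 = 3
b_3 = 3
c_3 = 4
s_3 = 1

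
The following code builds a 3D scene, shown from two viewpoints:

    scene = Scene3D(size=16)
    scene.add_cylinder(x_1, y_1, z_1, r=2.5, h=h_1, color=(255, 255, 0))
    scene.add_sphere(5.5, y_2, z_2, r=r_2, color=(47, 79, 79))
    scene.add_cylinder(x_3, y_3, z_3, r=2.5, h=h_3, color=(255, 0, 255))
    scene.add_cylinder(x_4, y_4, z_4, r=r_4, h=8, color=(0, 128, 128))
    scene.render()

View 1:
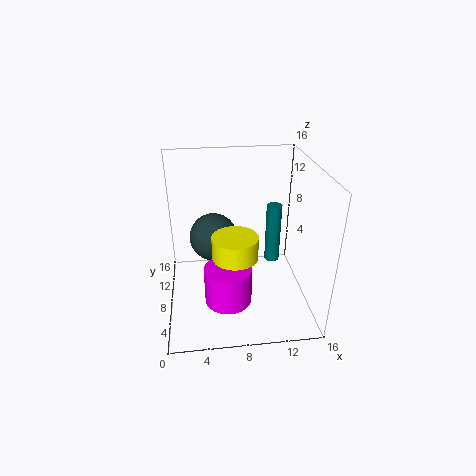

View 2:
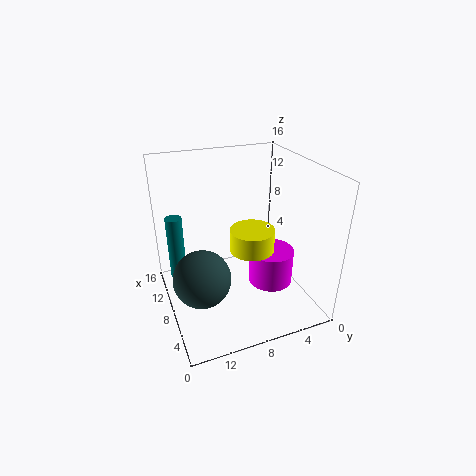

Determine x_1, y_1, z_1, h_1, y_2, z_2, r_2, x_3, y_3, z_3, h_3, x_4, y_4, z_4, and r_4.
x_1 = 7.5
y_1 = 6.5
z_1 = 6.5
h_1 = 2.5
y_2 = 13
z_2 = 5.5
r_2 = 3
x_3 = 6.5
y_3 = 4.5
z_3 = 2.5
h_3 = 4
x_4 = 13.5
y_4 = 14
z_4 = 1
r_4 = 1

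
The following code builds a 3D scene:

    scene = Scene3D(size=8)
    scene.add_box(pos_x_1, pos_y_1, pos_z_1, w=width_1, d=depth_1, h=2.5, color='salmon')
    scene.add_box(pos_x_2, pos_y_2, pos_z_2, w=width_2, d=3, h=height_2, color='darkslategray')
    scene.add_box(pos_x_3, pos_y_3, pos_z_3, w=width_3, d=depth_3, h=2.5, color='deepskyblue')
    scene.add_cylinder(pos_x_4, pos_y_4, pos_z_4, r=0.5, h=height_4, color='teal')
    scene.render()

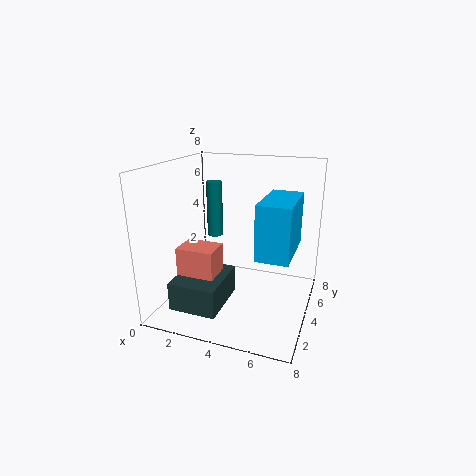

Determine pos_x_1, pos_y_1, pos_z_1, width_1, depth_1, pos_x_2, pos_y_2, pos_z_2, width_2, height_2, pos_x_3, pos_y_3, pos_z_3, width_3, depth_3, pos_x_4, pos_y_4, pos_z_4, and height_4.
pos_x_1 = 1.5; pos_y_1 = 1.5; pos_z_1 = 1.5; width_1 = 2; depth_1 = 1.5; pos_x_2 = 1.5; pos_y_2 = 0.5; pos_z_2 = 1; width_2 = 2.5; height_2 = 1.5; pos_x_3 = 6; pos_y_3 = 0.5; pos_z_3 = 4.5; width_3 = 1.5; depth_3 = 3; pos_x_4 = 1.5; pos_y_4 = 6.5; pos_z_4 = 3; height_4 = 3.5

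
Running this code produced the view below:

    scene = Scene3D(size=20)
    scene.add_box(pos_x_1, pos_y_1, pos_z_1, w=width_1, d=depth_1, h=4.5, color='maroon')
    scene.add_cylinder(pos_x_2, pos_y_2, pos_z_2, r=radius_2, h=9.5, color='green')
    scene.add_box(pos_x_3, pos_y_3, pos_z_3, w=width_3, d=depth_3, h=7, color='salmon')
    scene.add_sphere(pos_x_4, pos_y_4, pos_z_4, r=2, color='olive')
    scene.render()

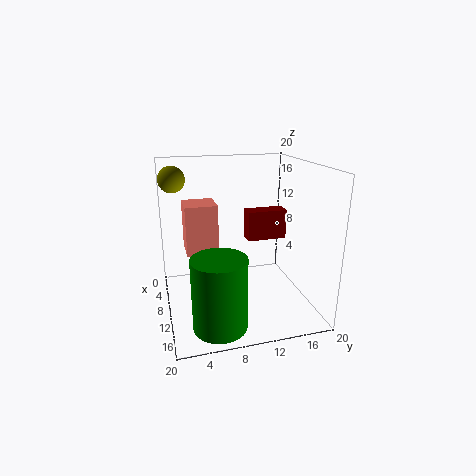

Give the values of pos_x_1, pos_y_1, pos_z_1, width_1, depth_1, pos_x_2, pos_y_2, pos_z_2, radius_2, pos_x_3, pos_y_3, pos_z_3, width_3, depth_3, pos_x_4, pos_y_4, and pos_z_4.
pos_x_1 = 4.5; pos_y_1 = 12.5; pos_z_1 = 8; width_1 = 2.5; depth_1 = 6; pos_x_2 = 16; pos_y_2 = 6; pos_z_2 = 0.5; radius_2 = 3.5; pos_x_3 = 4.5; pos_y_3 = 3; pos_z_3 = 7.5; width_3 = 4.5; depth_3 = 4.5; pos_x_4 = 2; pos_y_4 = 2; pos_z_4 = 17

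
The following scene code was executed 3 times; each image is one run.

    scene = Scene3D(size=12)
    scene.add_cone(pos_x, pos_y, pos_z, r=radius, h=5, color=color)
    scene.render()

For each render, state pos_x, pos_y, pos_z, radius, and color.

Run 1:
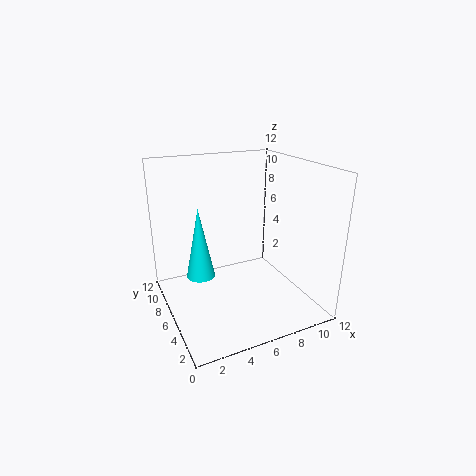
pos_x = 1.75, pos_y = 3.25, pos_z = 5, radius = 1, color = 'cyan'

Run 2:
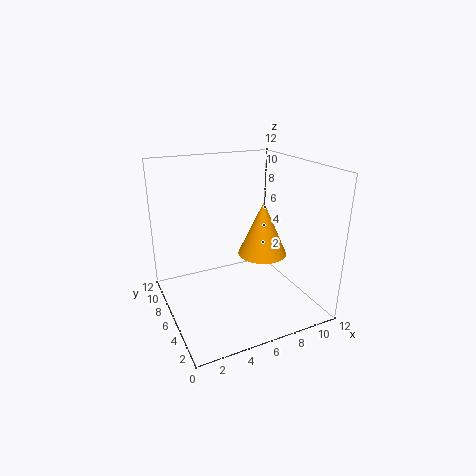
pos_x = 9.25, pos_y = 7.5, pos_z = 3.25, radius = 2.25, color = 'orange'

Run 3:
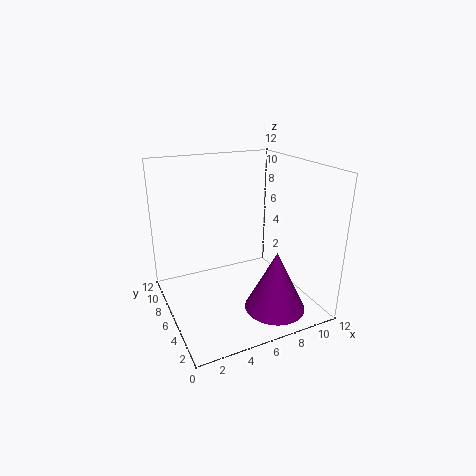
pos_x = 8, pos_y = 3, pos_z = 0.5, radius = 2.5, color = 'purple'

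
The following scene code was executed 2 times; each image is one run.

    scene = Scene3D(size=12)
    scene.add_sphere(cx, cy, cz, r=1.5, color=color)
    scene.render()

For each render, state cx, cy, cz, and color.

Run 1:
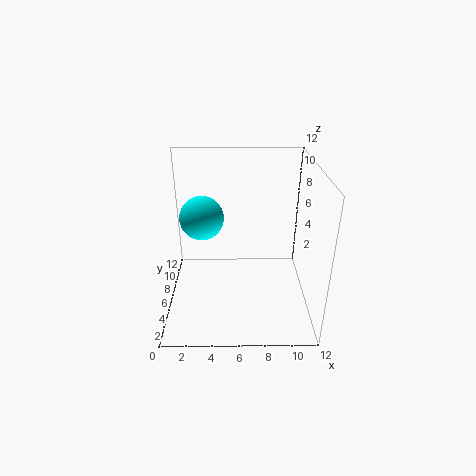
cx = 3.5
cy = 2.5
cz = 9.5
color = 'cyan'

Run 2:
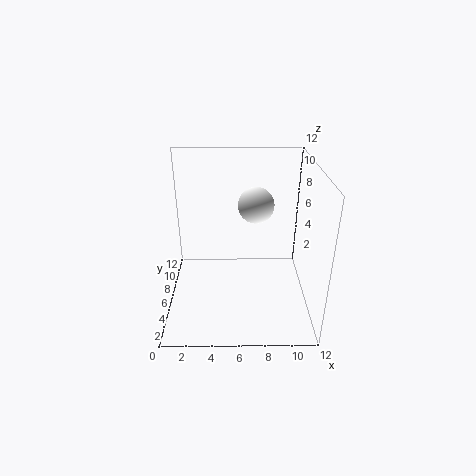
cx = 7.5
cy = 7
cz = 8.5
color = 'white'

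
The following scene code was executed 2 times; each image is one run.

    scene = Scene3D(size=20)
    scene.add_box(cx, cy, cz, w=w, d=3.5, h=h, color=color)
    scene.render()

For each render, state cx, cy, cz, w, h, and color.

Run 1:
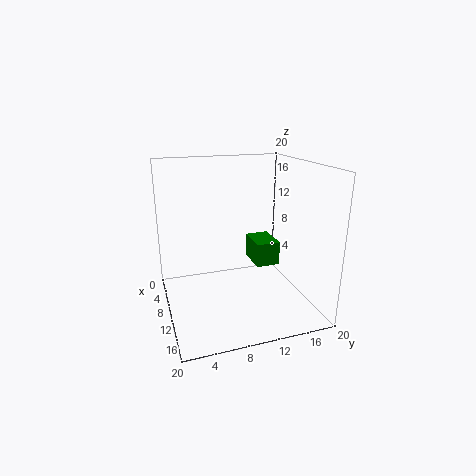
cx = 5, cy = 13, cz = 5, w = 5, h = 3.5, color = 'green'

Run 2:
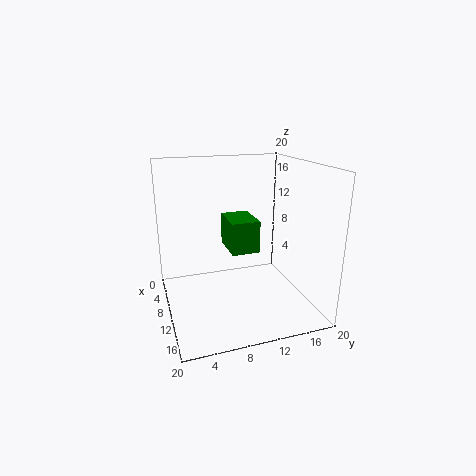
cx = 10.5, cy = 7.5, cz = 10, w = 5, h = 4, color = 'green'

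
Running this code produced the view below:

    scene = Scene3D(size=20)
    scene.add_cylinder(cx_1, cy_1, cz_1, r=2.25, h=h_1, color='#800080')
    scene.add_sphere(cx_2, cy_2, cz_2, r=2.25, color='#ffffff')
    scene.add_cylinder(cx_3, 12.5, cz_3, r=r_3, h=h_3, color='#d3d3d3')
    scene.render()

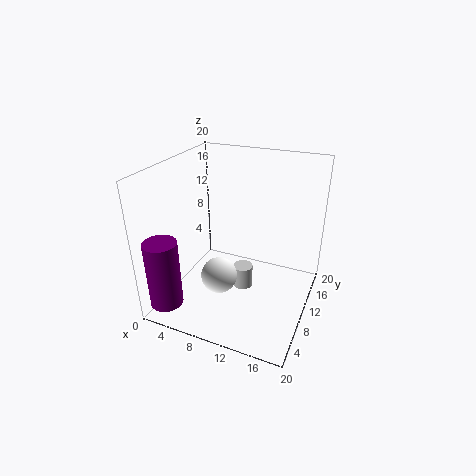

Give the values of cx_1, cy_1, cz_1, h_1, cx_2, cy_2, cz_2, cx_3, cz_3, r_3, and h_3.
cx_1 = 2.25, cy_1 = 2.75, cz_1 = 1.75, h_1 = 9.5, cx_2 = 10, cy_2 = 4, cz_2 = 7.75, cx_3 = 9.75, cz_3 = 0.25, r_3 = 1.5, h_3 = 3.5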